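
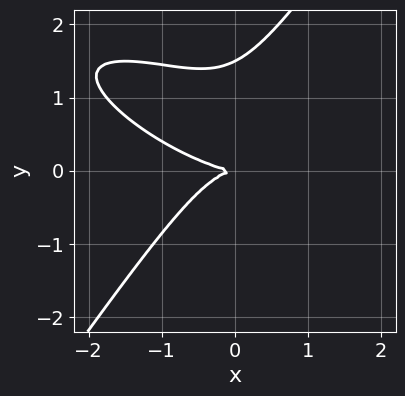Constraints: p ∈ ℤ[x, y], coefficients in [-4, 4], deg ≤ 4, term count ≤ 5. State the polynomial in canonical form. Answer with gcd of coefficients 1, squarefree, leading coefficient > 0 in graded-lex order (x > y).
x^3 + 2*x^2*y + x*y^2 - 2*y^3 + 3*y^2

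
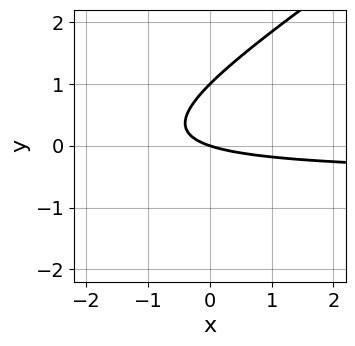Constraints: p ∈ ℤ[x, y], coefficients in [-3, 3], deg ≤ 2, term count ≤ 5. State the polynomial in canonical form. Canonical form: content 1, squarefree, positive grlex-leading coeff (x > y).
2*x*y - 3*y^2 + x + 3*y

Degree: a generic line meets the curve in up to 2 points, so deg p = 2.
Reading off the gridlines: the y-axis gridline crossings are at y ∈ {0, 1}; it meets the x-axis at x = 0 (among the integer gridlines).
Solving for integer coefficients yields p as stated.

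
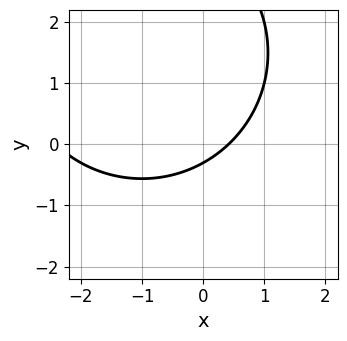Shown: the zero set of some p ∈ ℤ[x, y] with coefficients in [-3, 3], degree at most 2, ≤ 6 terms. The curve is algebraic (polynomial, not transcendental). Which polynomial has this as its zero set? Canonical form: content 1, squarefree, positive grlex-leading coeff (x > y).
x^2 + y^2 + 2*x - 3*y - 1

1. The degree is 2 — a generic line meets the curve in up to 2 points.
2. Matching integer coefficients to the picture gives p.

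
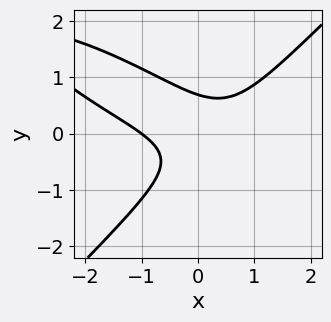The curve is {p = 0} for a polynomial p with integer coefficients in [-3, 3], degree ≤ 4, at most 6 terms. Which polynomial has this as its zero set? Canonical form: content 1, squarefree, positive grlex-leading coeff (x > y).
(a) The degree is 3 — a generic line meets the curve in up to 3 points.
(b) Against the integer gridlines: one x-axis crossing is at x = -1.
(c) Solving for integer coefficients yields p as stated.

x^3 + 2*x^2*y - 3*y^3 - 2*x*y + 1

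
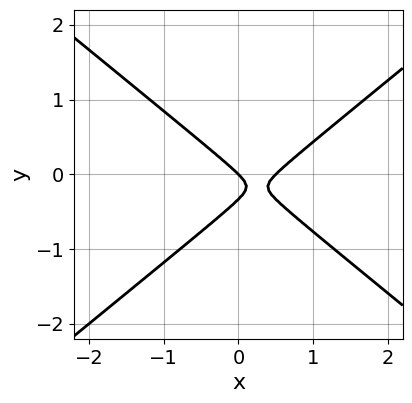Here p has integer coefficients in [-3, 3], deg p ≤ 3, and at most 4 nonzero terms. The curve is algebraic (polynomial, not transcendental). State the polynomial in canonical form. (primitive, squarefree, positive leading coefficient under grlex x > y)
2*x^2 - 3*y^2 - x - y

1. deg p = 2.
2. From the visible intercepts: one y-axis crossing is at y = 0; one x-axis crossing is at x = 0.
3. Putting this together gives p.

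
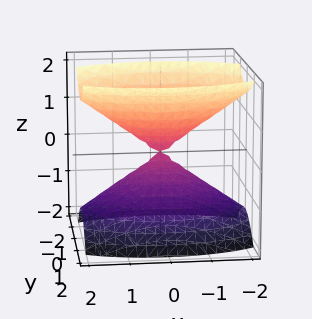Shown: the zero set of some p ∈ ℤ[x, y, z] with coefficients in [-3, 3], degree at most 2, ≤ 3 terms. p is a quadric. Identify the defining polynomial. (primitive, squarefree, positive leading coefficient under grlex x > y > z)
x^2 + 3*y^2 - 2*z^2

(a) I count 2 distinct pieces. Treating them together as one polynomial.
(b) The degree is 2 — two nappes meeting at a single point; a quadric.
(c) Symmetries: the z ↦ −z reflection is a symmetry, so z appears only in even powers; the x ↦ −x reflection is a symmetry, so x appears only in even powers; the y ↦ −y reflection is a symmetry, so y appears only in even powers.
(d) Observable constraints: it meets the y-axis at y = 0 (among the integer gridlines); it meets the z-axis at z = 0 (among the integer gridlines).
(e) These observations pin down the coefficients.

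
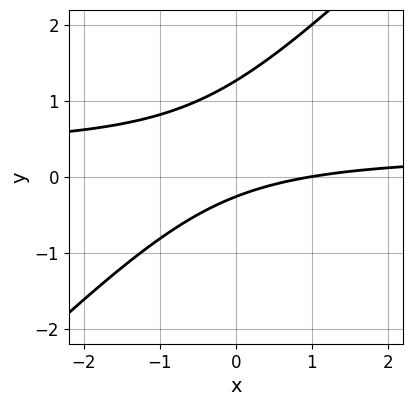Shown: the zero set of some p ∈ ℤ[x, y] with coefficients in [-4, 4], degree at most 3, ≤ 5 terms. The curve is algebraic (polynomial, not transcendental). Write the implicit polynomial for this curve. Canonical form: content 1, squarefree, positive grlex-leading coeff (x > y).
3*x*y - 3*y^2 - x + 3*y + 1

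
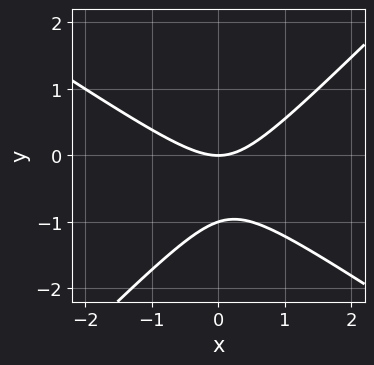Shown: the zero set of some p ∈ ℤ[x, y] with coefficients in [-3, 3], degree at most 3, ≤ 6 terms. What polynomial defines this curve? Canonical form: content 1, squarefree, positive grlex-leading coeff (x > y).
2*x^2 + x*y - 3*y^2 - 3*y

The degree is 2 — the shape is more complex than any degree-1 curve.
Checking where it meets the axes: the y-axis gridline crossings are at y ∈ {-1, 0}; it meets the x-axis at x = 0 (among the integer gridlines).
Putting this together gives p.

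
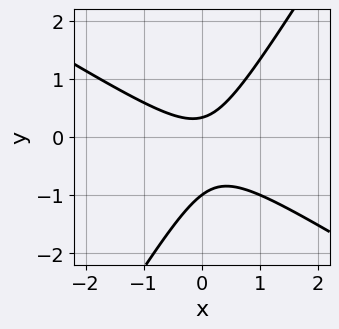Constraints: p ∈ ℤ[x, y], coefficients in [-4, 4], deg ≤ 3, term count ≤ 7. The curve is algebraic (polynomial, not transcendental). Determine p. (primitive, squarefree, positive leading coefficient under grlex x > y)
3*x^2 + 3*x*y - 3*y^2 - 2*y + 1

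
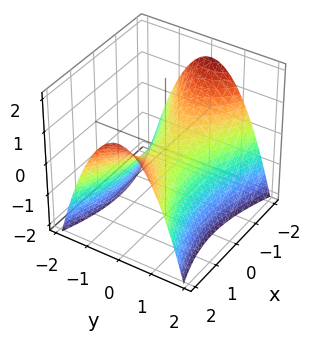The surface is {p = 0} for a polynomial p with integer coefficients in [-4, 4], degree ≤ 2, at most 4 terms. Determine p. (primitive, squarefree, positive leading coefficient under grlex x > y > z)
x^2 - 3*y^2 - 3*z

First, degree: a saddle surface; a quadric, so deg p = 2.
Then, symmetries: the x ↦ −x reflection is a symmetry, so x appears only in even powers; mirror symmetry y ↦ −y ⇒ only even powers of y.
Then, observable constraints: one x-axis crossing is at x = 0; it meets the z-axis at z = 0 (among the integer gridlines); it crosses the y-axis at the gridline y = 0.
Finally, the integer polynomial consistent with all of this is the stated p.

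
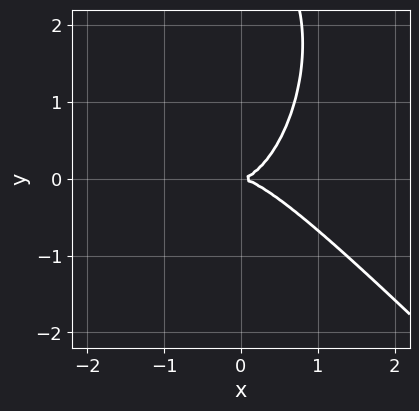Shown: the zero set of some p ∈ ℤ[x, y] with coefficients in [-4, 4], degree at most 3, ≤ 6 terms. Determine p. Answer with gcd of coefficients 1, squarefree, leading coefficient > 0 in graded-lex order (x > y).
3*x^3 + 2*x^2*y + y^3 - 3*y^2

Degree: the shape is more complex than any degree-2 curve, so deg p = 3.
Reading off the gridlines: it crosses the y-axis at the gridline y = 0; it crosses the x-axis at the gridline x = 0.
Matching integer coefficients to the picture gives p.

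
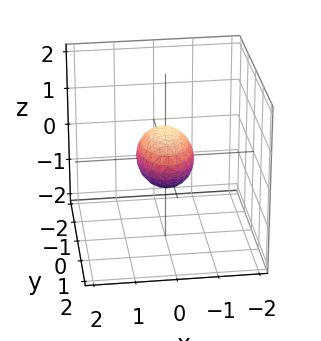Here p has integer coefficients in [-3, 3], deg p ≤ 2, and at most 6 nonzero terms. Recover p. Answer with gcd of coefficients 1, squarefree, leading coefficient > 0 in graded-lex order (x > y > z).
2*x^2 + y^2 + 2*z^2 - 1

First, the degree is 2 — a closed, bounded, convex surface; a quadric.
Next, symmetries: the y ↦ −y reflection is a symmetry, so y appears only in even powers; it's symmetric under x → −x, forcing even powers of x; mirror symmetry z ↦ −z ⇒ only even powers of z.
Then, from the axis intercepts and sections: the y-axis gridline crossings are at y ∈ {-1, 1}.
Finally, fitting integer coefficients to these (and the overall shape) gives p.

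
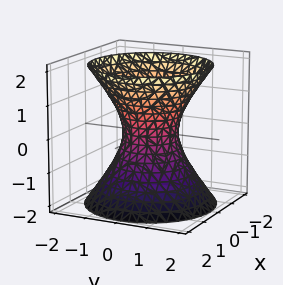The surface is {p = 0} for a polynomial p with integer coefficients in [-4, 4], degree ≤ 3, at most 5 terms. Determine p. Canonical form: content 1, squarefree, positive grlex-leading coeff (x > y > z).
First, deg p = 2. An hourglass — one-sheet hyperboloid; a quadric.
Then, symmetries: the surface is invariant under rotation about z: p = q(x² + y², z); the z ↦ −z reflection is a symmetry, so z appears only in even powers.
Then, from the visible intercepts: the surface avoids every integer z-axis point in the box; a circular section at z = -1 has radius between 1 and 2.
Finally, matching integer coefficients to the picture gives p.

3*x^2 + 3*y^2 - 2*z^2 - 2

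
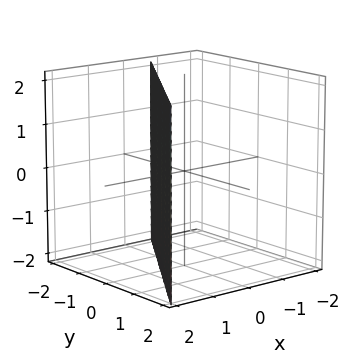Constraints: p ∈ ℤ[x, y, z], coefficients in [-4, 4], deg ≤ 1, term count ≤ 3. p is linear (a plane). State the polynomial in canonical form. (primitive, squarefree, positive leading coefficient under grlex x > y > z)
3*x - 2*y - 2

1. The degree is 1 — every cross-section is a straight line — this is a plane.
2. Checking where it meets the axes: it misses every integer gridline on the z-axis; one y-axis crossing is at y = -1.
3. Fitting integer coefficients to these (and the overall shape) gives p.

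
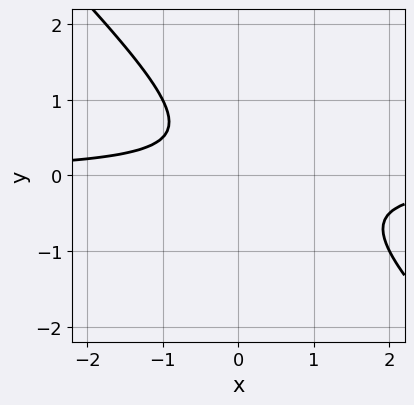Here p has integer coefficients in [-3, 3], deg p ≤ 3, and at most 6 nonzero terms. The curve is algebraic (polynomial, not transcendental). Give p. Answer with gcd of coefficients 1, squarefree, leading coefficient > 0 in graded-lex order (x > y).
2*x*y + 2*y^2 - y + 1

(a) The degree is 2 — no degree-1 curve has this shape.
(b) Against the integer gridlines: it misses every integer gridline on the x-axis; it misses every integer gridline on the y-axis.
(c) Fitting integer coefficients to these (and the overall shape) gives p.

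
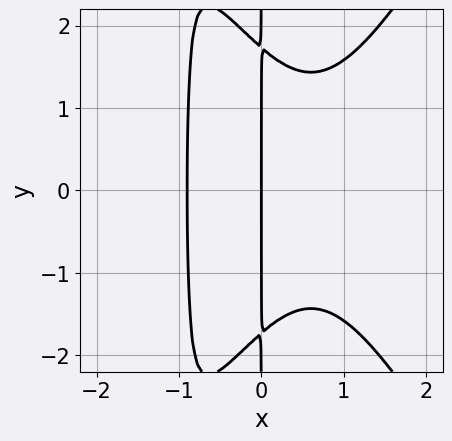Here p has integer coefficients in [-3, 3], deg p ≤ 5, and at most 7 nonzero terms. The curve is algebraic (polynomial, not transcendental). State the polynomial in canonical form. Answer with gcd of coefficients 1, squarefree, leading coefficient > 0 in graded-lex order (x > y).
(a) The degree is 4 — no degree-3 curve has this shape.
(b) Symmetries: the y ↦ −y reflection is a symmetry, so y appears only in even powers.
(c) Checking where it meets the axes: it crosses the x-axis at the gridline x = 0; the visible y-axis segment lies entirely on the curve.
(d) Solving for integer coefficients yields p as stated.

3*x^4 - x^2*y^2 - x^3 - x*y^2 + 3*x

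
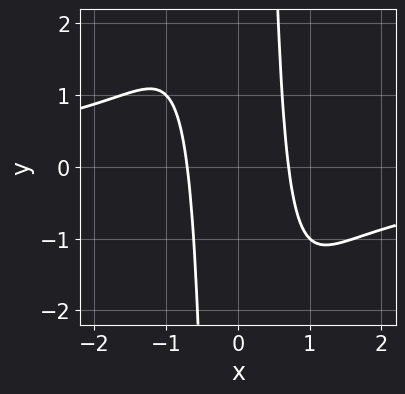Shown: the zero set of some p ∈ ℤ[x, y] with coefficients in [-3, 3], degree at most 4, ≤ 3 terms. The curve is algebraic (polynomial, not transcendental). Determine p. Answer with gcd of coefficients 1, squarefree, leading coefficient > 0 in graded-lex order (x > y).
1. Degree: the shape is more complex than any degree-3 curve, so deg p = 4.
2. From the visible intercepts: the curve avoids every integer y-axis point in the box.
3. Assembling these constraints gives the stated polynomial.

x^3*y + 2*x^2 - 1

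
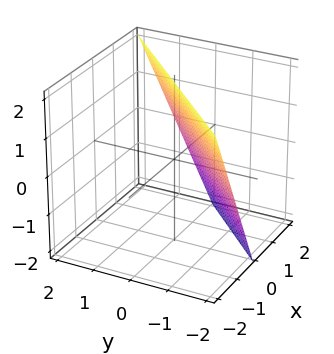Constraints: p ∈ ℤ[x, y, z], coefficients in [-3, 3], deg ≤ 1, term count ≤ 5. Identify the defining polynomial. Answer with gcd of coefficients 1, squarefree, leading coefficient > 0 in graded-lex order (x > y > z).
1. The degree is 1 — the surface is flat (a plane).
2. Reading off the gridlines: it meets the x-axis at x = 1 (among the integer gridlines); one z-axis crossing is at z = 2; one y-axis crossing is at y = -1.
3. Putting this together gives p.

2*x - 2*y + z - 2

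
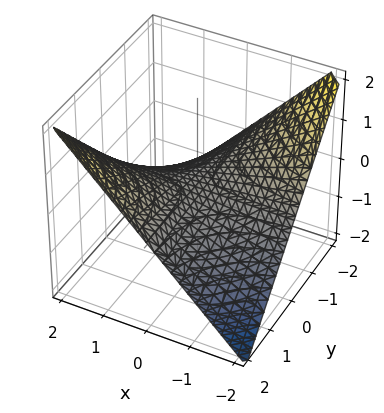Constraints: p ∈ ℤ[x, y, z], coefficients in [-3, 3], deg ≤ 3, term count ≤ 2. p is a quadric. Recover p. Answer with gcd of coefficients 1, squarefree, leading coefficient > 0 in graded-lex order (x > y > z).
(a) Degree: a hyperbolic paraboloid; a quadric, so deg p = 2.
(b) Observable constraints: the visible x-axis segment lies entirely on the surface; it crosses the z-axis at the gridline z = 0.
(c) Together with the visible shape, these determine p as stated. Check: (0, -1, 0) on the y-axis lies on the surface, and p(0, -1, 0) = 0. ✓

x*y - 2*z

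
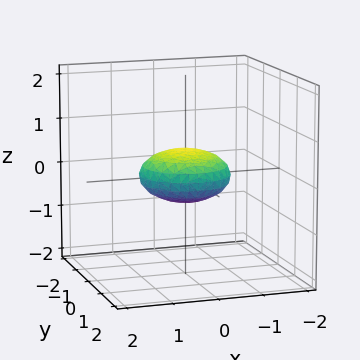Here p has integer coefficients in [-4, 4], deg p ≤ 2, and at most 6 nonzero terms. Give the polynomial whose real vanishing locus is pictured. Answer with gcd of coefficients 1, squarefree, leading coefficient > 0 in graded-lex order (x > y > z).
x^2 + y^2 + 3*z^2 - 1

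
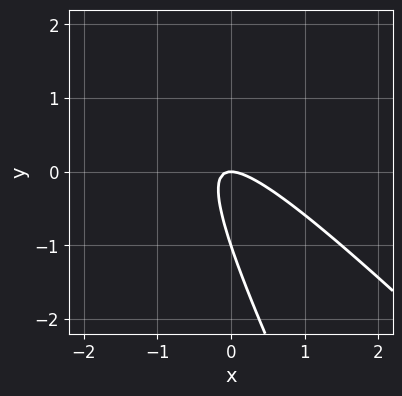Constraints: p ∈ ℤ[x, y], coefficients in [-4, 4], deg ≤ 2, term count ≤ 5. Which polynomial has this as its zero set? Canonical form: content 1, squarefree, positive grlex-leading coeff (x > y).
2*x^2 + 3*x*y + y^2 + y

(a) The degree is 2 — a generic line meets the curve in up to 2 points.
(b) Reading off the gridlines: it crosses the x-axis at the gridline x = 0; among the integer gridlines, it crosses the y-axis at y ∈ {-1, 0}.
(c) Matching integer coefficients to the picture gives p.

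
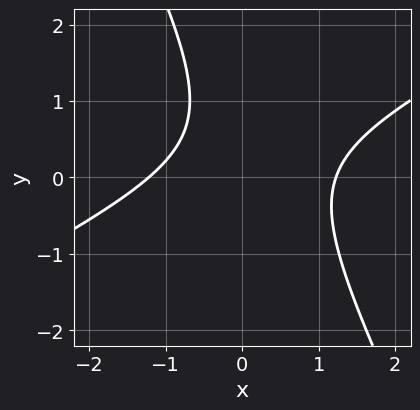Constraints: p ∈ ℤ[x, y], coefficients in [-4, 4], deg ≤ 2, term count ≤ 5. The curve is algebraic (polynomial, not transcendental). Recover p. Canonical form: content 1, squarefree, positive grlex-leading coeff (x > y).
1. The degree is 2 — a generic line meets the curve in up to 2 points.
2. Against the integer gridlines: no y-intercept at any integer in the box.
3. Matching integer coefficients to the picture gives p.

2*x^2 - 3*x*y - 2*y^2 + 2*y - 3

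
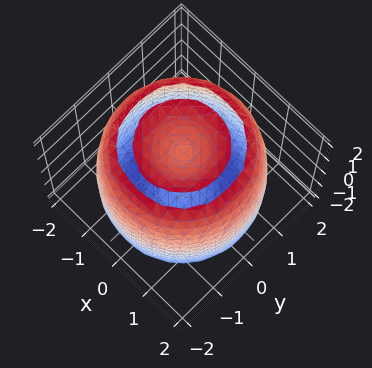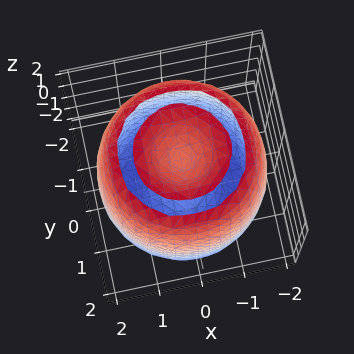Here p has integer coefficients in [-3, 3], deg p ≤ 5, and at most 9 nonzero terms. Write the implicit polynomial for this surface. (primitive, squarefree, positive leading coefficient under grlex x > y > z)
x^4 + 2*x^2*y^2 + y^4 - 3*x^2 - 3*y^2 + z^2 - 2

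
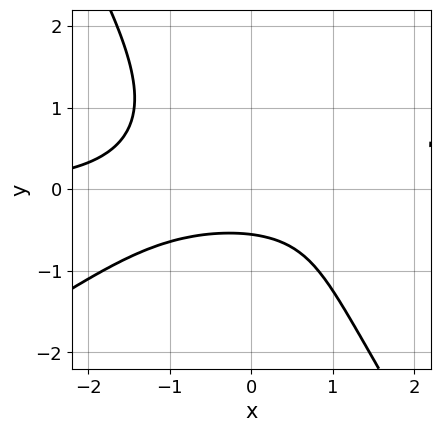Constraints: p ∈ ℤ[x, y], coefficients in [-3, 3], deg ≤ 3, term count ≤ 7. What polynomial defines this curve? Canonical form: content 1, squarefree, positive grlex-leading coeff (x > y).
2*x^2*y - 2*x*y^2 - 2*y^3 - 3*y - 2

1. deg p = 3. A generic line meets the curve in up to 3 points.
2. From the visible intercepts: no x-intercept at any integer in the box.
3. The integer polynomial consistent with all of this is the stated p.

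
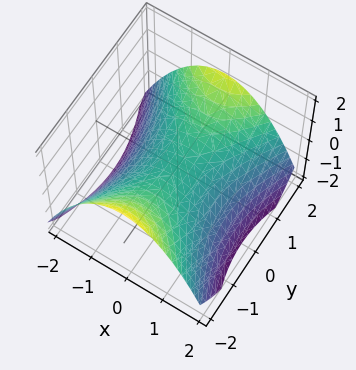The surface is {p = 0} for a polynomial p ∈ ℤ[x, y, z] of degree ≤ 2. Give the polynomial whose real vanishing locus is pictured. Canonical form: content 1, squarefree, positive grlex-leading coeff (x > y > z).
2*x^2 - y^2 + 3*z

The degree is 2 — a hyperbolic paraboloid; a quadric.
Symmetries: mirror symmetry x ↦ −x ⇒ only even powers of x; the y ↦ −y reflection is a symmetry, so y appears only in even powers.
Against the integer gridlines: it meets the y-axis at y = 0 (among the integer gridlines); one z-axis crossing is at z = 0; one x-axis crossing is at x = 0.
Assembling these constraints gives the stated polynomial.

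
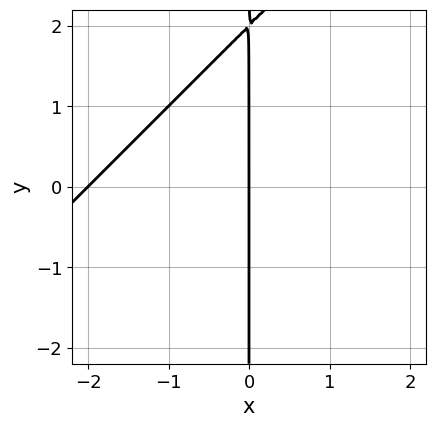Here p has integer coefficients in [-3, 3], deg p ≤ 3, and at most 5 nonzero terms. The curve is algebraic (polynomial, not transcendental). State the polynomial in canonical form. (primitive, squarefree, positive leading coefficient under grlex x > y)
1. The degree is 2 — no degree-1 curve has this shape.
2. Against the integer gridlines: every point of the y-axis in the box is on the curve; among the integer gridlines, it crosses the x-axis at x ∈ {-2, 0}.
3. Together with the visible shape, these determine p as stated.

x^2 - x*y + 2*x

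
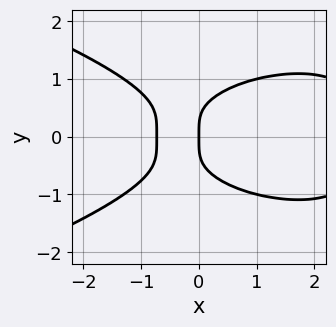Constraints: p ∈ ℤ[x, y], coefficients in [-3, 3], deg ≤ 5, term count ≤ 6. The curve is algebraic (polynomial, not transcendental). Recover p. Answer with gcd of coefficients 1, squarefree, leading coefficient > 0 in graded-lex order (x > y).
3*y^4 + x^3 - 2*x^2 - 2*x

The degree is 4 — a generic line meets the curve in up to 4 points.
Symmetries: mirror symmetry y ↦ −y ⇒ only even powers of y.
From the visible intercepts: it meets the x-axis at x = 0 (among the integer gridlines); it meets the y-axis at y = 0 (among the integer gridlines).
Matching integer coefficients to the picture gives p.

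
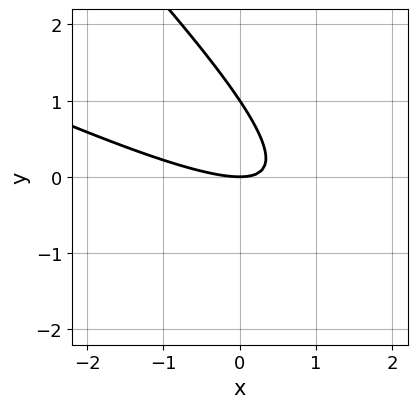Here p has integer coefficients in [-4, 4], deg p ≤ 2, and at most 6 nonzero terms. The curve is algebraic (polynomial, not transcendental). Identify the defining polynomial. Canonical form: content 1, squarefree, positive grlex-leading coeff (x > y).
x^2 + 3*x*y + 2*y^2 - 2*y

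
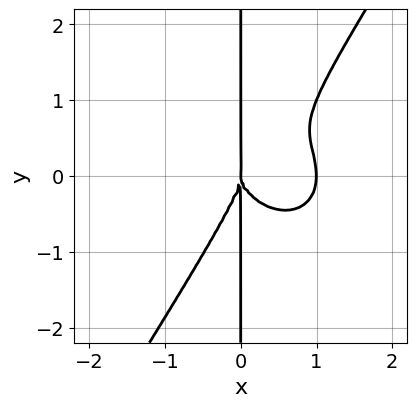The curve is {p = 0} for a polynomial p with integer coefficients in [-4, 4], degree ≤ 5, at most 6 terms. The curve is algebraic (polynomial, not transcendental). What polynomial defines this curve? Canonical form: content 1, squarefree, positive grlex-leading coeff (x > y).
1. Degree: the shape is more complex than any degree-3 curve, so deg p = 4.
2. Against the integer gridlines: among the integer gridlines, it crosses the x-axis at x ∈ {0, 1}; every point of the y-axis in the box is on the curve.
3. Assembling these constraints gives the stated polynomial.

3*x^4 + 2*x^2*y^2 - 2*x*y^3 - 3*x^3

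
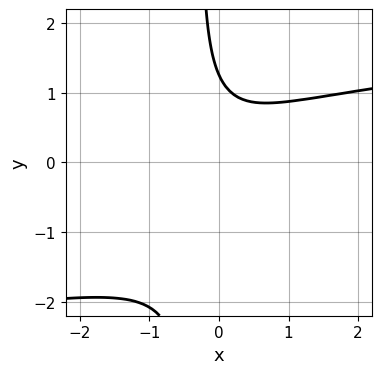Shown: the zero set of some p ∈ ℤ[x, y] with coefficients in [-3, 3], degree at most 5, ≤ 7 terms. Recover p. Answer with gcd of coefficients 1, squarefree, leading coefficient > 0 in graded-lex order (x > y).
3*x*y^3 + 3*x*y^2 + y^3 - 3*x^2 - 2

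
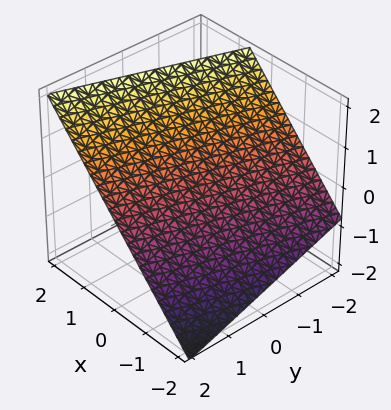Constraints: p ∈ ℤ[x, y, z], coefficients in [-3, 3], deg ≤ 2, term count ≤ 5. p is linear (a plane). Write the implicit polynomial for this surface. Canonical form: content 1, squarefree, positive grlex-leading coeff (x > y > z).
3*x - y - 3*z + 2

(a) deg p = 1. Every cross-section is a straight line — this is a plane.
(b) Against the integer gridlines: one y-axis crossing is at y = 2.
(c) Matching integer coefficients to the picture gives p.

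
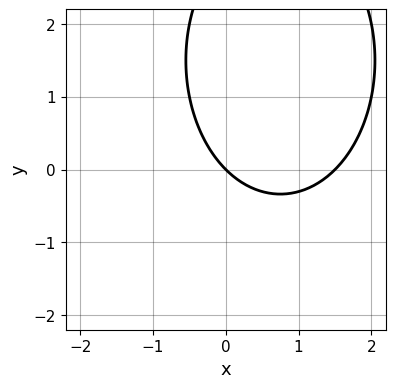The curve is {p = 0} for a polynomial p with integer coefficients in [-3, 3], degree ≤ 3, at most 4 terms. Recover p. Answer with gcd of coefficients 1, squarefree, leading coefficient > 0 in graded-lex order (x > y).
1. deg p = 2.
2. Observable constraints: it crosses the y-axis at the gridline y = 0; it crosses the x-axis at the gridline x = 0.
3. These observations pin down the coefficients.

2*x^2 + y^2 - 3*x - 3*y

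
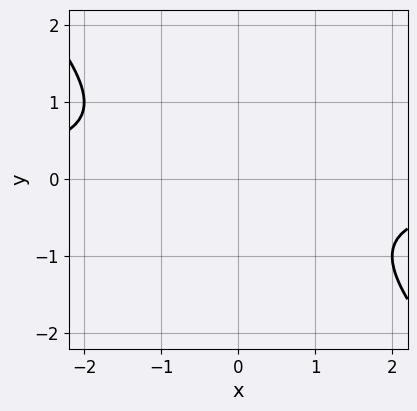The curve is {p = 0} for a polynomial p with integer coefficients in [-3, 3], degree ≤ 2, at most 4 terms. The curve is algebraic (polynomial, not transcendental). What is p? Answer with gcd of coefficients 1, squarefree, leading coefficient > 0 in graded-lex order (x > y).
1. The degree is 2 — the shape is more complex than any degree-1 curve.
2. Against the integer gridlines: it misses every integer gridline on the x-axis; the curve avoids every integer y-axis point in the box.
3. Together with the visible shape, these determine p as stated.

x*y + y^2 + 1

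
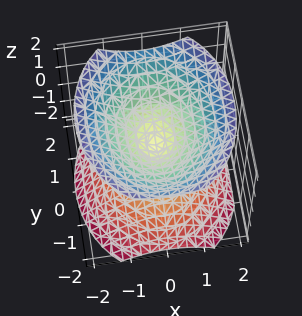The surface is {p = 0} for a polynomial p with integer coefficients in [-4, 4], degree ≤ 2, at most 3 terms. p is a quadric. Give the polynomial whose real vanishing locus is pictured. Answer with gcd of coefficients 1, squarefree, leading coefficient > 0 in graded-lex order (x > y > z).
(a) There are 2 components.
(b) The degree is 2 — a double cone through the origin; a quadric.
(c) Symmetries: the x ↦ −x reflection is a symmetry, so x appears only in even powers; it's symmetric under y → −y, forcing even powers of y; mirror symmetry z ↦ −z ⇒ only even powers of z.
(d) From the visible intercepts: it meets the x-axis at x = 0 (among the integer gridlines); one y-axis crossing is at y = 0; it meets the z-axis at z = 0 (among the integer gridlines).
(e) The integer polynomial consistent with all of this is the stated p.

3*x^2 + 2*y^2 - 3*z^2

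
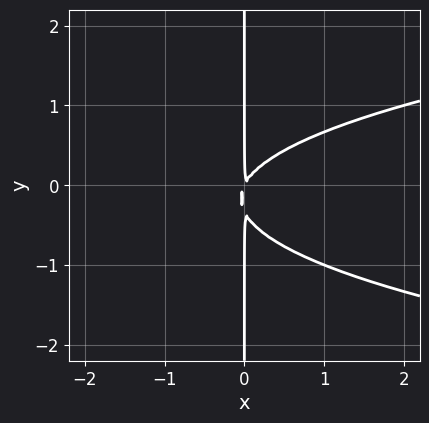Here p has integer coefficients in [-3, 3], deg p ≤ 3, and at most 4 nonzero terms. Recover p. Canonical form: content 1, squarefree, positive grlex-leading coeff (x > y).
Degree: the shape is more complex than any degree-2 curve, so deg p = 3.
Checking where it meets the axes: every point of the y-axis in the box is on the curve.
Assembling these constraints gives the stated polynomial.

3*x*y^2 - 2*x^2 + x*y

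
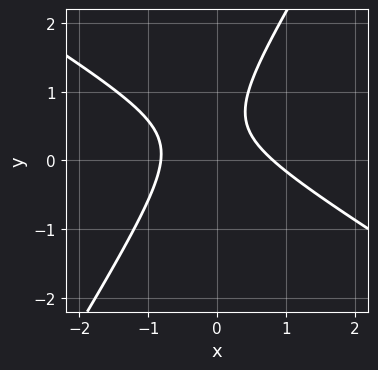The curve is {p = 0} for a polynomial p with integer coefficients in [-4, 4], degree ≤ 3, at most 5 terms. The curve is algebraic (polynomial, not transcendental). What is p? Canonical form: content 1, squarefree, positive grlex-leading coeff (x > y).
3*x^2 + 3*x*y - 3*y^2 + 3*y - 2

Degree: no degree-1 curve has this shape, so deg p = 2.
Observable constraints: no y-intercept at any integer in the box.
Fitting integer coefficients to these (and the overall shape) gives p.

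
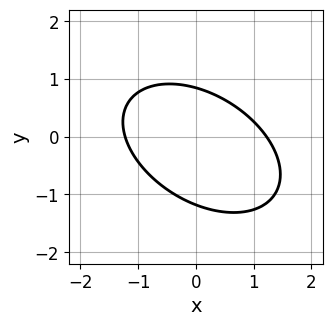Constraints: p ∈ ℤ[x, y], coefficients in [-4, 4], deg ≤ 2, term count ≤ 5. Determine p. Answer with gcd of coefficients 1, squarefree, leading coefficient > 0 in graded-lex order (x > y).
2*x^2 + 2*x*y + 3*y^2 + y - 3

First, the degree is 2 — a generic line meets the curve in up to 2 points.
Finally, the integer polynomial consistent with all of this is the stated p.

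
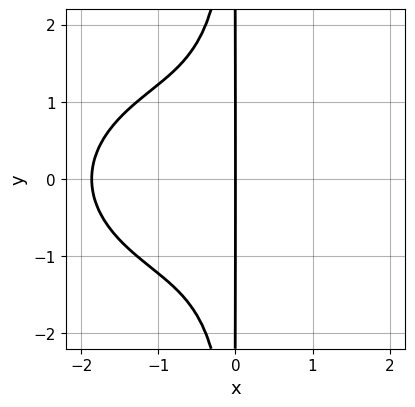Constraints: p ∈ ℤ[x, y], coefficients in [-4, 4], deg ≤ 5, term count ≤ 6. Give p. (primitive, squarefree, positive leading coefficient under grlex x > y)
x^4 + 2*x^2*y^2 + x^3 + 3*x

First, degree: no degree-3 curve has this shape, so deg p = 4.
Then, symmetries: the y ↦ −y reflection is a symmetry, so y appears only in even powers.
Next, checking where it meets the axes: it crosses the x-axis at the gridline x = 0; every point of the y-axis in the box is on the curve.
Finally, putting this together gives p.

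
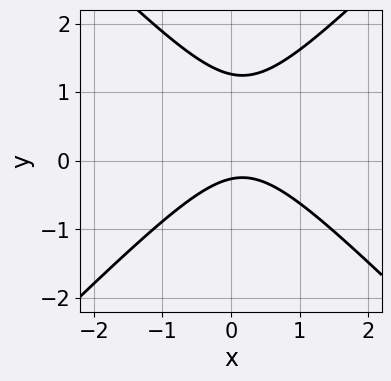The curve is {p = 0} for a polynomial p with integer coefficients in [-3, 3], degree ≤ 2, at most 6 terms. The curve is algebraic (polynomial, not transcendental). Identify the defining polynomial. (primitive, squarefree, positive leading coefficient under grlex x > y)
3*x^2 - 3*y^2 - x + 3*y + 1

(a) The degree is 2 — a generic line meets the curve in up to 2 points.
(b) Checking where it meets the axes: it misses every integer gridline on the x-axis.
(c) Assembling these constraints gives the stated polynomial.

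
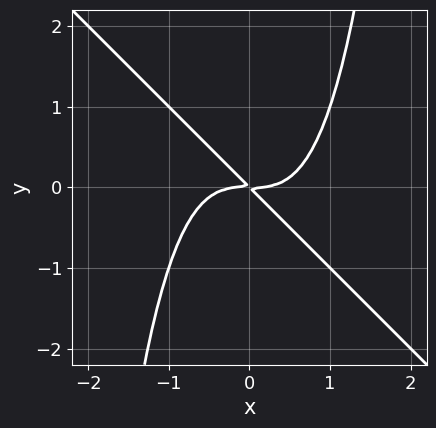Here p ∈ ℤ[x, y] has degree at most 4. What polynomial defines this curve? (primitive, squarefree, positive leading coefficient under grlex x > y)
First, deg p = 4. The shape is more complex than any degree-3 curve.
Then, reading off the gridlines: it crosses the x-axis at the gridline x = 0; it meets the y-axis at y = 0 (among the integer gridlines).
Finally, these observations pin down the coefficients.

x^4 + x^3*y - x*y - y^2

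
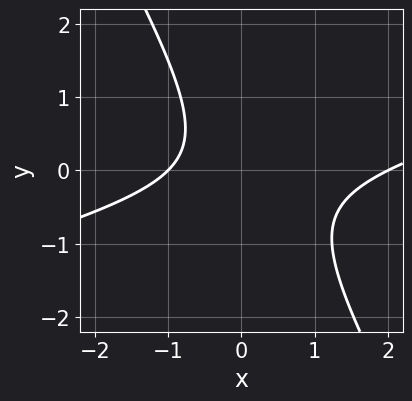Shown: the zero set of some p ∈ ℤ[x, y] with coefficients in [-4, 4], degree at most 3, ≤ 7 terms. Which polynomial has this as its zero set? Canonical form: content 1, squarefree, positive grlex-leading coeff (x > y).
x^2 - 3*x*y - 2*y^2 - x - 2

1. The degree is 2 — the shape is more complex than any degree-1 curve.
2. Reading off the gridlines: no y-intercept at any integer in the box; the x-axis gridline crossings are at x ∈ {-1, 2}.
3. Assembling these constraints gives the stated polynomial.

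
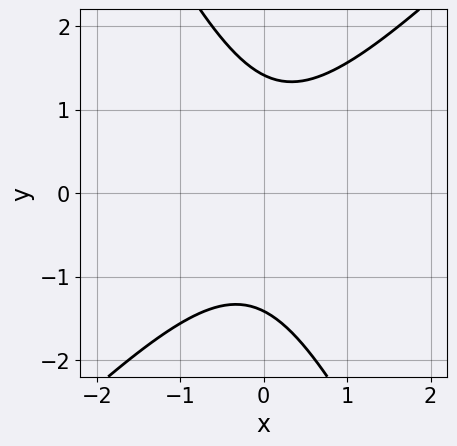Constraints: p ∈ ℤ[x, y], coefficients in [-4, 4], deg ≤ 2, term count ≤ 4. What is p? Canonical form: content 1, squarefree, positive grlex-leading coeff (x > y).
2*x^2 - x*y - y^2 + 2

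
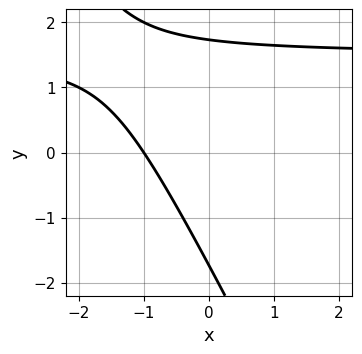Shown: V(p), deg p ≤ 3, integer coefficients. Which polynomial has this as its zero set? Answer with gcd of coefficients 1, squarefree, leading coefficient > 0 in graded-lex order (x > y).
(a) The degree is 2 — a generic line meets the curve in up to 2 points.
(b) Checking where it meets the axes: it meets the x-axis at x = -1 (among the integer gridlines).
(c) Solving for integer coefficients yields p as stated.

2*x*y + y^2 - 3*x - 3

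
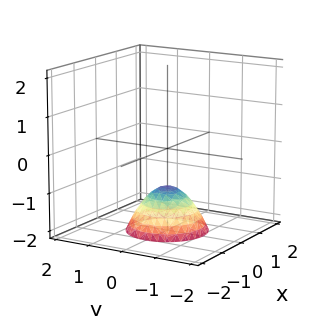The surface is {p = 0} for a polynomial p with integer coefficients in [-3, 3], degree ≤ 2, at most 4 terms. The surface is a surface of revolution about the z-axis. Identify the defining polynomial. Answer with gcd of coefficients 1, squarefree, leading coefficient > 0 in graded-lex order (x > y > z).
deg p = 2. A generic line meets the surface in up to 2 points.
By symmetry, the surface is invariant under rotation about z: p = q(x² + y², z).
Reading off the gridlines: it misses every integer gridline on the x-axis; one z-axis crossing is at z = -1; no y-intercept at any integer in the box; a circular section at z = -2 has radius exactly 1.
Assembling these constraints gives the stated polynomial.

x^2 + y^2 + z + 1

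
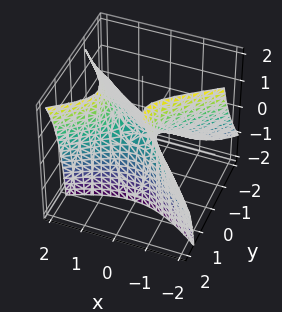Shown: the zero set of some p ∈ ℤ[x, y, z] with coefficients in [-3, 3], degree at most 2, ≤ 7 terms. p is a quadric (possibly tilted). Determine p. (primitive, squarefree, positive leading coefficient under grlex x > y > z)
2*x^2 - x*y - 3*y^2 + 3*y*z - 2*z

(a) deg p = 2.
(b) From the visible intercepts: it meets the x-axis at x = 0 (among the integer gridlines); it crosses the z-axis at the gridline z = 0; it meets the y-axis at y = 0 (among the integer gridlines).
(c) Solving for integer coefficients yields p as stated.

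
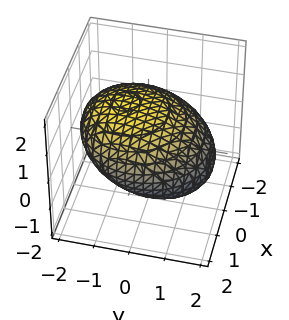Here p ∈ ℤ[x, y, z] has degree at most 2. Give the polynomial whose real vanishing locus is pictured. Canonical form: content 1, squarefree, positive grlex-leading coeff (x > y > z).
First, the degree is 2 — the shape is more complex than any degree-1 surface.
Finally, the integer polynomial consistent with all of this is the stated p.

x^2 + y^2 + y*z + 2*z^2 - 3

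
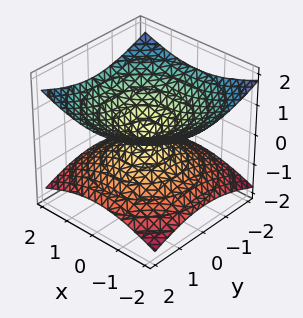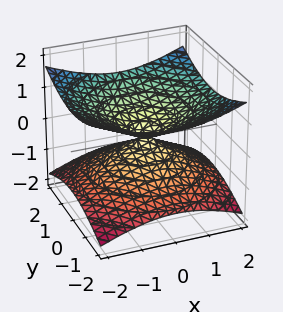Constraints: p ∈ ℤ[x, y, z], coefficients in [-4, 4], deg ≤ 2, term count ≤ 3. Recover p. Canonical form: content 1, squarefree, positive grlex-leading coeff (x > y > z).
x^2 + y^2 - 3*z^2

First, the degree is 2 — two nappes meeting at a single point; a quadric.
Then, symmetry: the surface is invariant under rotation about z: p = q(x² + y², z); the z ↦ −z reflection is a symmetry, so z appears only in even powers.
Next, observable constraints: it crosses the z-axis at the gridline z = 0; it meets the y-axis at y = 0 (among the integer gridlines); it crosses the x-axis at the gridline x = 0; a circular section at z = 1 has radius between 1 and 2.
Finally, the integer polynomial consistent with all of this is the stated p.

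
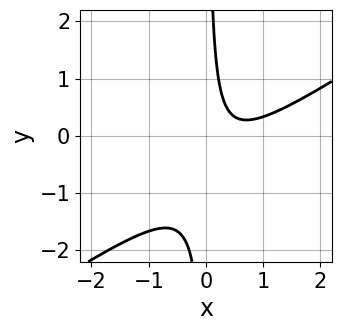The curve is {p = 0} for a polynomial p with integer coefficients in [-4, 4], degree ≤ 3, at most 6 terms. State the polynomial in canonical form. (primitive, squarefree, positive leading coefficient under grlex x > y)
2*x^2 - 3*x*y - 2*x + 1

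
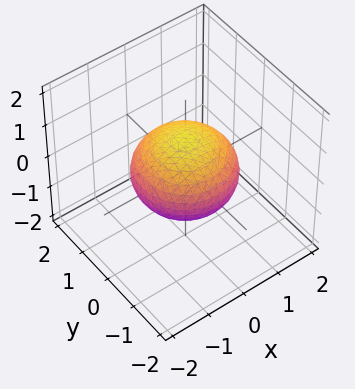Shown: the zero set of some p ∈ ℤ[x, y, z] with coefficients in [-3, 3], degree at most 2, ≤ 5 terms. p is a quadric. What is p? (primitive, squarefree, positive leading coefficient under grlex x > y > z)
2*x^2 + 2*y^2 + 3*z^2 - 3

(a) deg p = 2. A closed, bounded, convex surface; a quadric.
(b) Symmetries: it's symmetric under z → −z, forcing even powers of z; the z-axis is an axis of rotation, so x and y enter only as x² + y².
(c) Reading off the gridlines: the z-axis gridline crossings are at z ∈ {-1, 1}; a circular section at z = 0 has radius between 1 and 2.
(d) Matching integer coefficients to the picture gives p.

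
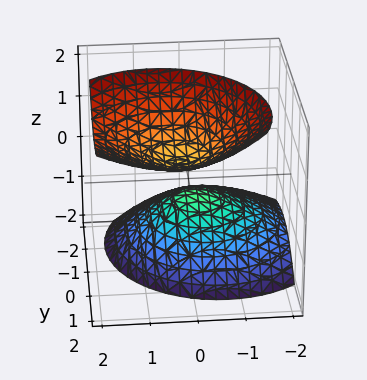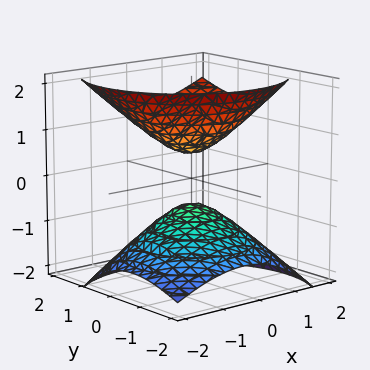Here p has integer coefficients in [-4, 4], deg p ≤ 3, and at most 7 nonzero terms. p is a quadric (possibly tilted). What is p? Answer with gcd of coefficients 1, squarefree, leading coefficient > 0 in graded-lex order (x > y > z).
3*x^2 - 2*x*z + 3*y^2 - 3*y*z - 3*z^2 + 1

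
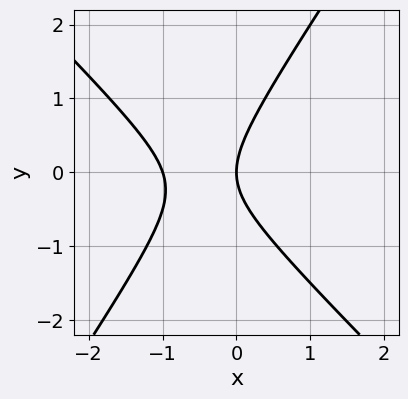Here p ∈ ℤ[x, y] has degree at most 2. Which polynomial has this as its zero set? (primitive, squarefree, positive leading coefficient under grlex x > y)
deg p = 2. The shape is more complex than any degree-1 curve.
Reading off the gridlines: one y-axis crossing is at y = 0; among the integer gridlines, it crosses the x-axis at x ∈ {-1, 0}.
Putting this together gives p.

3*x^2 + x*y - 2*y^2 + 3*x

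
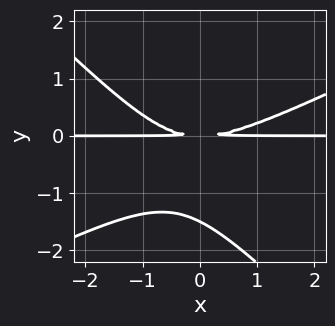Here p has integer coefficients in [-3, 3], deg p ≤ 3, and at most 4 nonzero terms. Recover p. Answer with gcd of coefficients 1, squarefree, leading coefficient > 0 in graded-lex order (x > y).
x^2*y - x*y^2 - 2*y^3 - 3*y^2

Degree: no degree-2 curve has this shape, so deg p = 3.
Reading off the gridlines: every point of the x-axis in the box is on the curve.
Together with the visible shape, these determine p as stated.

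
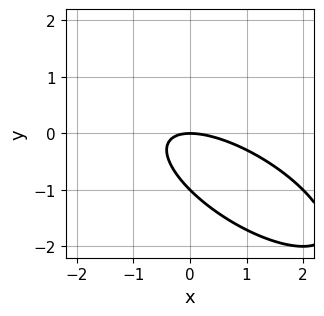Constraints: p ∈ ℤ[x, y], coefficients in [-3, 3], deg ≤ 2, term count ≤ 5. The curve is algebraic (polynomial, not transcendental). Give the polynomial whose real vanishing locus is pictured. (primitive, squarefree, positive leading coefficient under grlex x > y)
(a) Degree: no degree-1 curve has this shape, so deg p = 2.
(b) From the axis intercepts and sections: it crosses the x-axis at the gridline x = 0; the y-axis gridline crossings are at y ∈ {-1, 0}.
(c) Assembling these constraints gives the stated polynomial.

x^2 + 2*x*y + 2*y^2 + 2*y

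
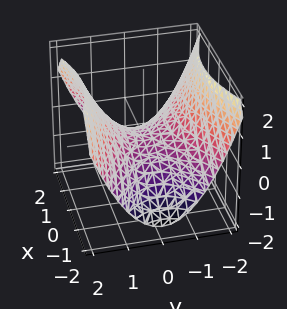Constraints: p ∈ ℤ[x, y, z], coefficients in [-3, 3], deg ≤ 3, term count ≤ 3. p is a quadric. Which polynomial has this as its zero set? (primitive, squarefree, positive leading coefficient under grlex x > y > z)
x^2 - 2*y^2 + 3*z

First, degree: a saddle surface; a quadric, so deg p = 2.
Then, symmetries: the x ↦ −x reflection is a symmetry, so x appears only in even powers; it's symmetric under y → −y, forcing even powers of y.
Then, against the integer gridlines: it crosses the y-axis at the gridline y = 0; it crosses the x-axis at the gridline x = 0; it meets the z-axis at z = 0 (among the integer gridlines).
Finally, the integer polynomial consistent with all of this is the stated p.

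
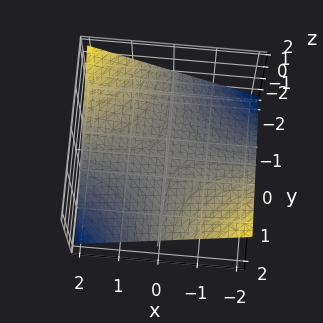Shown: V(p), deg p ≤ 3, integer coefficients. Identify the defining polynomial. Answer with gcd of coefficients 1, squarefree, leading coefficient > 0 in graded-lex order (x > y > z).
1. deg p = 2. A saddle surface; a quadric.
2. Checking where it meets the axes: it crosses the z-axis at the gridline z = 0; every point of the y-axis in the box is on the surface; every point of the x-axis in the box is on the surface.
3. Putting this together gives p.

x*y + 3*z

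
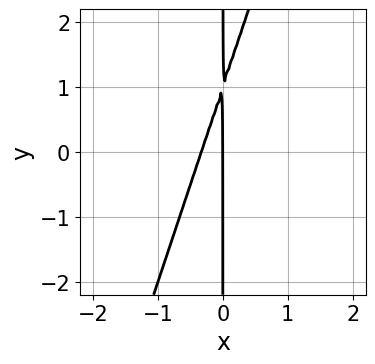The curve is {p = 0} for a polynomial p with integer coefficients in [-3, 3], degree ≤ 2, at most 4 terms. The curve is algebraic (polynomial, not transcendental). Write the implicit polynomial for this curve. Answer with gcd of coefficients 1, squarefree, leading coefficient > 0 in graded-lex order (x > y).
3*x^2 - x*y + x

1. Degree: a generic line meets the curve in up to 2 points, so deg p = 2.
2. Reading off the gridlines: the visible y-axis segment lies entirely on the curve; it crosses the x-axis at the gridline x = 0.
3. Fitting integer coefficients to these (and the overall shape) gives p.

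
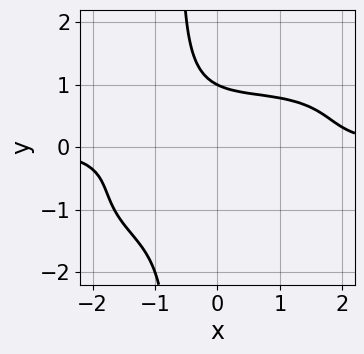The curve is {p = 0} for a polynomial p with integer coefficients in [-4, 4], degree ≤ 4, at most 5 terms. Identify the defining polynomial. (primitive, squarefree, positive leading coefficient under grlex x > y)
x^3*y - 2*x^2*y^2 + 3*x*y^3 + 2*y^3 - 2

(a) deg p = 4. No degree-3 curve has this shape.
(b) Against the integer gridlines: it crosses the y-axis at the gridline y = 1; the curve avoids every integer x-axis point in the box.
(c) Fitting integer coefficients to these (and the overall shape) gives p.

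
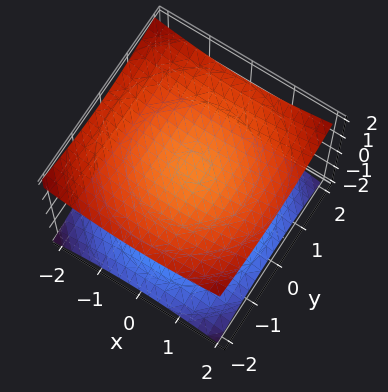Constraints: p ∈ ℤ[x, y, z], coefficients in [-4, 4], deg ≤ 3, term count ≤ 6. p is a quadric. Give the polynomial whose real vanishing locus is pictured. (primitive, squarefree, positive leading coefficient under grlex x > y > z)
(a) There are 2 components.
(b) The degree is 2 — two sheets facing apart; a quadric.
(c) Symmetry: every cross-section ⟂ z is a circle, so x, y appear only via x² + y²; the z ↦ −z reflection is a symmetry, so z appears only in even powers.
(d) From the axis intercepts and sections: among the integer gridlines, it crosses the z-axis at z ∈ {-1, 1}; no x-intercept at any integer in the box; it misses every integer gridline on the y-axis.
(e) Together with the visible shape, these determine p as stated.

x^2 + y^2 - 3*z^2 + 3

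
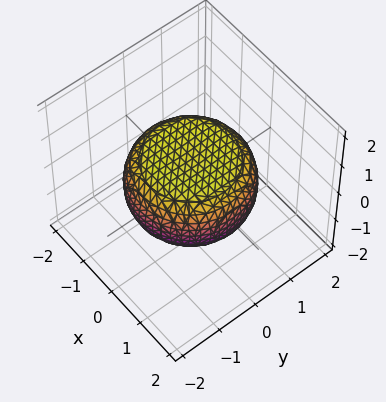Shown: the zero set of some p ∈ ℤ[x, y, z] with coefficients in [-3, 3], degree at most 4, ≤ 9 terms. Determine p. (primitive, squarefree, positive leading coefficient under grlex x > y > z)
x^4 + 2*x^2*y^2 + y^4 - x^2 - y^2 + 3*z^2 - 2

1. The degree is 4 — no degree-3 surface has this shape.
2. By symmetry, every cross-section ⟂ z is a circle, so x, y appear only via x² + y².
3. From the visible intercepts: a circular section at z = 0 has radius between 1 and 2.
4. Fitting integer coefficients to these (and the overall shape) gives p.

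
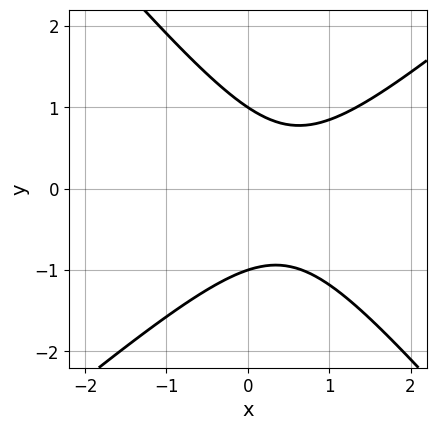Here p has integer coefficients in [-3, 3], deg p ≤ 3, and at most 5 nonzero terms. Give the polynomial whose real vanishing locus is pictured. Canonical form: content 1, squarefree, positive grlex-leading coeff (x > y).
3*x^2 - x*y - 3*y^2 - 3*x + 3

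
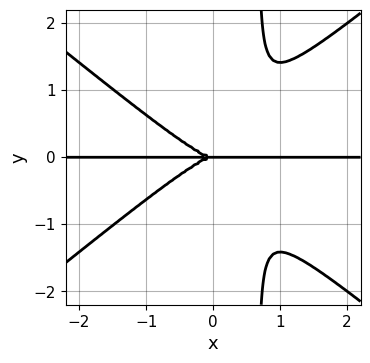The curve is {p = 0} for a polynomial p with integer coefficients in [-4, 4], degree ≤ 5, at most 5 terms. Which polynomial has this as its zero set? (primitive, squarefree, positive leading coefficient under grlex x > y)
2*x^3*y - 3*x*y^3 + 2*y^3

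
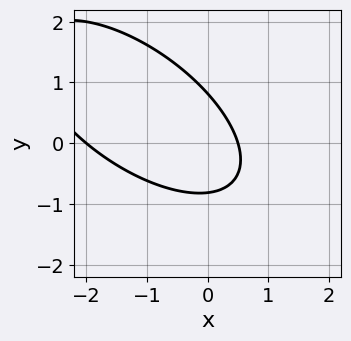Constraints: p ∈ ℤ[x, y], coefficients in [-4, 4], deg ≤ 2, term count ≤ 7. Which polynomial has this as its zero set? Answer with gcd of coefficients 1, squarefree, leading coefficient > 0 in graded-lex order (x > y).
2*x^2 + 3*x*y + 3*y^2 + 3*x - 2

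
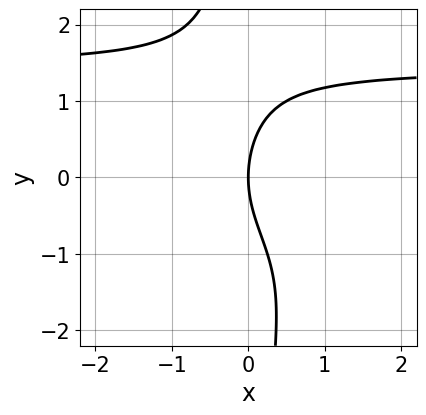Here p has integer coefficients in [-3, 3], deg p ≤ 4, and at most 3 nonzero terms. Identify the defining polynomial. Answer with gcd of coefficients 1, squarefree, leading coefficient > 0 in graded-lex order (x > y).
(a) Degree: the shape is more complex than any degree-3 curve, so deg p = 4.
(b) Against the integer gridlines: it meets the x-axis at x = 0 (among the integer gridlines); it meets the y-axis at y = 0 (among the integer gridlines).
(c) Together with the visible shape, these determine p as stated.

x*y^3 + y^2 - 3*x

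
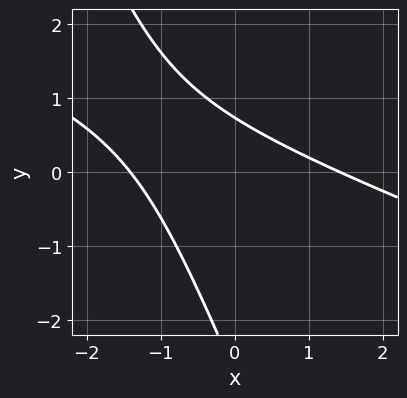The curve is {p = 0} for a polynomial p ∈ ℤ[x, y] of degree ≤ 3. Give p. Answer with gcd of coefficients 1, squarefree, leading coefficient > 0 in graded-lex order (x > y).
x^2 + 3*x*y + y^2 + 2*y - 2

The degree is 2 — the shape is more complex than any degree-1 curve.
Matching integer coefficients to the picture gives p.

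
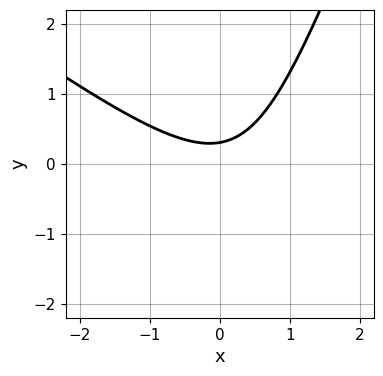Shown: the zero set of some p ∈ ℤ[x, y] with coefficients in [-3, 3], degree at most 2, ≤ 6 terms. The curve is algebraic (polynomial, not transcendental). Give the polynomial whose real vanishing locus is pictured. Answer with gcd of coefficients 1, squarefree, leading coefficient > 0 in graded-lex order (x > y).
First, the degree is 2 — no degree-1 curve has this shape.
Next, against the integer gridlines: no x-intercept at any integer in the box.
Finally, assembling these constraints gives the stated polynomial.

2*x^2 + 2*x*y - y^2 - 3*y + 1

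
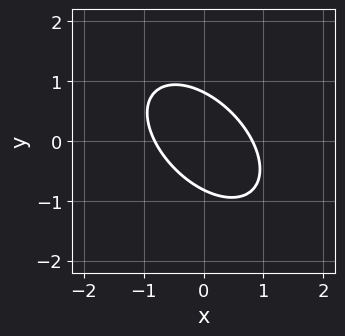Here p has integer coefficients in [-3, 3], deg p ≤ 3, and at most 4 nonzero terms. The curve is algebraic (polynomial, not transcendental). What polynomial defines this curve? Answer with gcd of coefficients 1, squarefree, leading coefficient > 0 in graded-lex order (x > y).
1. Degree: the shape is more complex than any degree-1 curve, so deg p = 2.
2. The integer polynomial consistent with all of this is the stated p.

3*x^2 + 3*x*y + 3*y^2 - 2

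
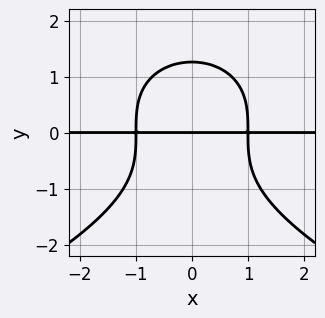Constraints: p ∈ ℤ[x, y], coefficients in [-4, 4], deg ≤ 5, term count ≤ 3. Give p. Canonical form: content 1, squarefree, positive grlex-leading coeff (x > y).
y^4 + 2*x^2*y - 2*y

1. The degree is 4 — no degree-3 curve has this shape.
2. Symmetries: it's symmetric under x → −x, forcing even powers of x.
3. Observable constraints: it meets the y-axis at y = 0 (among the integer gridlines); the visible x-axis segment lies entirely on the curve.
4. Matching integer coefficients to the picture gives p.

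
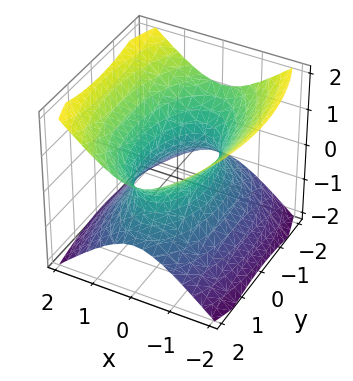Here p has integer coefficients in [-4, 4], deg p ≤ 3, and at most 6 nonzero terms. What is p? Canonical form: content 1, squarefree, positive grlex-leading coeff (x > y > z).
Degree: an hourglass — one-sheet hyperboloid; a quadric, so deg p = 2.
Symmetries: mirror symmetry z ↦ −z ⇒ only even powers of z; it's symmetric under x → −x, forcing even powers of x; it's symmetric under y → −y, forcing even powers of y.
Against the integer gridlines: no z-intercept at any integer in the box.
Putting this together gives p.

3*x^2 + y^2 - 3*z^2 - 2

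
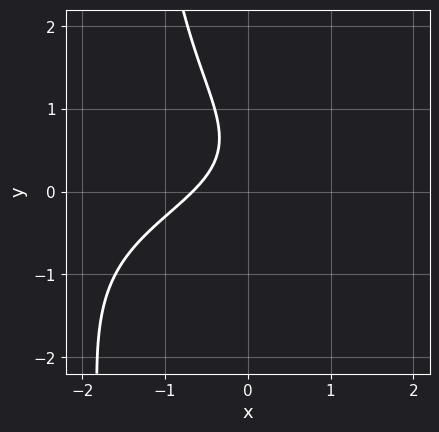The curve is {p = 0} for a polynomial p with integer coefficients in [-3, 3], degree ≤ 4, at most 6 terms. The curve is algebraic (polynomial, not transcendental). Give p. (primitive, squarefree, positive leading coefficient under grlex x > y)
2*x*y^2 + 3*y^2 + 3*x - 3*y + 2

First, deg p = 3. No degree-2 curve has this shape.
Next, reading off the gridlines: the curve avoids every integer y-axis point in the box.
Finally, fitting integer coefficients to these (and the overall shape) gives p.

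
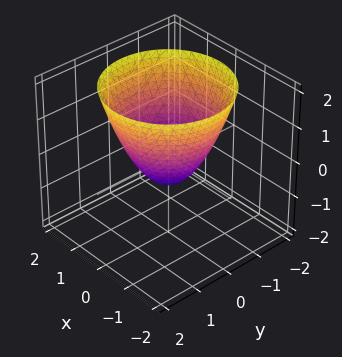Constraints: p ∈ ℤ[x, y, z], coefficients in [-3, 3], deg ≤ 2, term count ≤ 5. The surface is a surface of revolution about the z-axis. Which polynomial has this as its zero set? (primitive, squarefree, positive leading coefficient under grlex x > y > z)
3*x^2 + 3*y^2 - 3*z - 2

Degree: no degree-1 surface has this shape, so deg p = 2.
Symmetries: the surface is invariant under rotation about z: p = q(x² + y², z).
Checking where it meets the axes: a circular section at z = 0 has radius between 0 and 1.
Together with the visible shape, these determine p as stated.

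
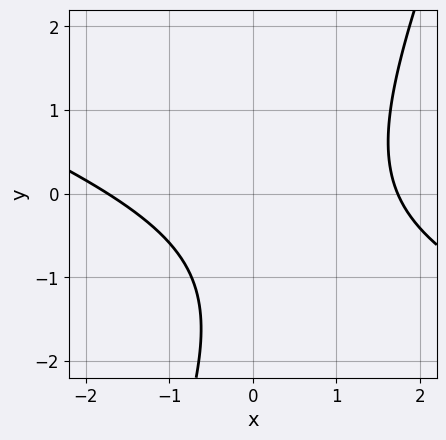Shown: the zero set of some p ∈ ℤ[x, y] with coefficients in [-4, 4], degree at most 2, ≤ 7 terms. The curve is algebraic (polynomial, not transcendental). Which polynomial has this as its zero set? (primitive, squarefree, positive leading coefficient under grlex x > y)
(a) Degree: a generic line meets the curve in up to 2 points, so deg p = 2.
(b) Against the integer gridlines: no y-intercept at any integer in the box.
(c) Matching integer coefficients to the picture gives p.

x^2 + 2*x*y - y^2 - 2*y - 3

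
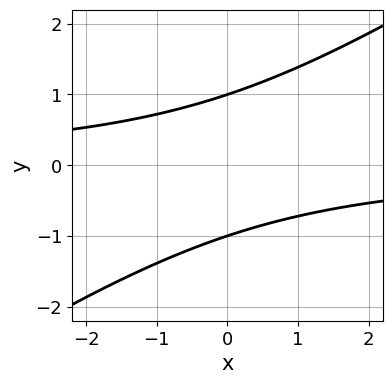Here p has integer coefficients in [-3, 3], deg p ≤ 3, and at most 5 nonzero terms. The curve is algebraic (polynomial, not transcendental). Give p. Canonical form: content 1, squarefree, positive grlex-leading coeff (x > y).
2*x*y - 3*y^2 + 3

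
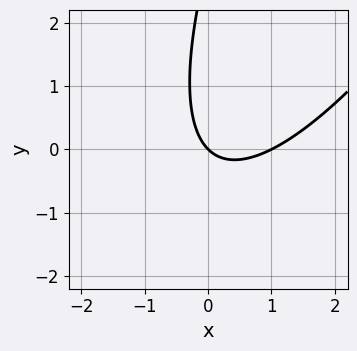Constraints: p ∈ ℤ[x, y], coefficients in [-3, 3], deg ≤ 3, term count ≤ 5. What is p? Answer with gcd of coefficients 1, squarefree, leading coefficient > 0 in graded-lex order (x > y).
3*x^2 - 3*x*y + y^2 - 3*x - 3*y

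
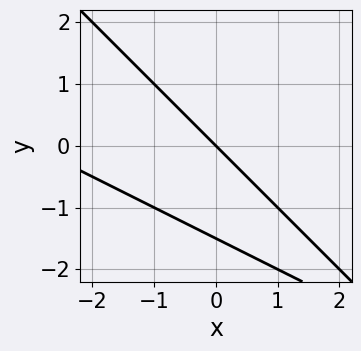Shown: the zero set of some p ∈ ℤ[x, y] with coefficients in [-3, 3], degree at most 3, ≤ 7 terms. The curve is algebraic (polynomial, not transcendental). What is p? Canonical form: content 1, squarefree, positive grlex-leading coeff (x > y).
x^2 + 3*x*y + 2*y^2 + 3*x + 3*y

First, degree: a generic line meets the curve in up to 2 points, so deg p = 2.
Then, from the visible intercepts: one y-axis crossing is at y = 0; it crosses the x-axis at the gridline x = 0.
Finally, matching integer coefficients to the picture gives p.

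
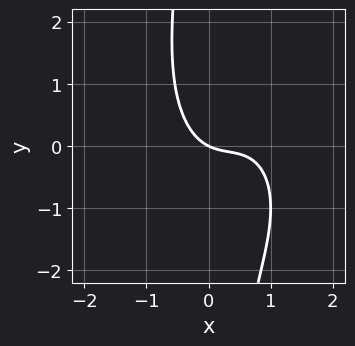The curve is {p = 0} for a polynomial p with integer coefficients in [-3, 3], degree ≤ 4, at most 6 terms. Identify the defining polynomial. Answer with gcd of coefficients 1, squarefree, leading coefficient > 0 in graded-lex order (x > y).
2*x^3 + x*y^2 - 2*x^2 + x + 2*y

deg p = 3. No degree-2 curve has this shape.
Against the integer gridlines: one y-axis crossing is at y = 0; it meets the x-axis at x = 0 (among the integer gridlines).
The integer polynomial consistent with all of this is the stated p.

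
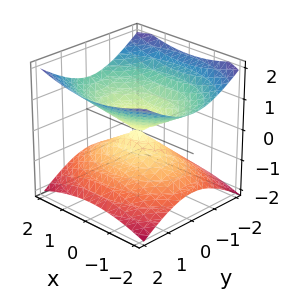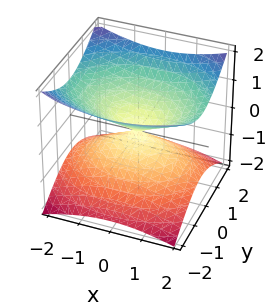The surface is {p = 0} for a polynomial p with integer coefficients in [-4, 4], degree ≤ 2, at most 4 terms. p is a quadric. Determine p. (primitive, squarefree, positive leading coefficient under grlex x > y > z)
1. deg p = 2.
2. Symmetries: the x ↦ −x reflection is a symmetry, so x appears only in even powers; the y ↦ −y reflection is a symmetry, so y appears only in even powers; mirror symmetry z ↦ −z ⇒ only even powers of z.
3. Observable constraints: it meets the x-axis at x = 0 (among the integer gridlines); one y-axis crossing is at y = 0.
4. Together with the visible shape, these determine p as stated.

x^2 + 2*y^2 - 3*z^2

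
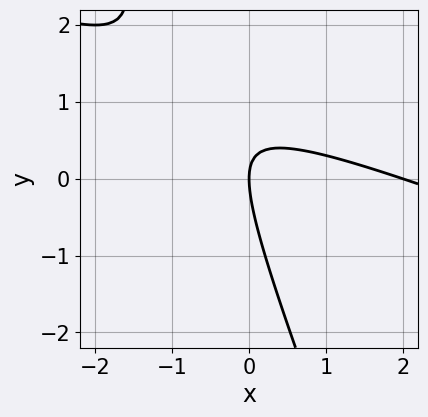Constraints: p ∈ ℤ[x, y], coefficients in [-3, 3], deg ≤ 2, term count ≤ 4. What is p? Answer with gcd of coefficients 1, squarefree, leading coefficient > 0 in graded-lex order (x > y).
deg p = 2. No degree-1 curve has this shape.
From the axis intercepts and sections: it meets the y-axis at y = 0 (among the integer gridlines); the x-axis gridline crossings are at x ∈ {0, 2}.
Assembling these constraints gives the stated polynomial.

x^2 + 3*x*y + y^2 - 2*x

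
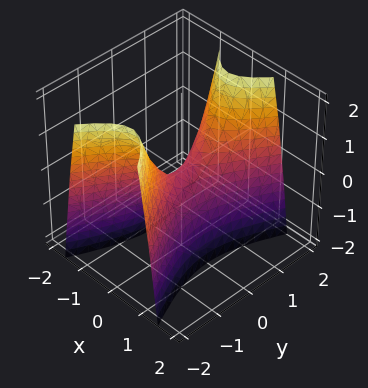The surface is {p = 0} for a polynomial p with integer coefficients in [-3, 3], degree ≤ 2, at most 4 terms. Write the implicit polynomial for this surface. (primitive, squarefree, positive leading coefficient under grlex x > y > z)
Degree: a saddle surface; a quadric, so deg p = 2.
Symmetries: mirror symmetry y ↦ −y ⇒ only even powers of y; it's symmetric under x → −x, forcing even powers of x.
Checking where it meets the axes: one z-axis crossing is at z = 0; one x-axis crossing is at x = 0; it crosses the y-axis at the gridline y = 0.
Fitting integer coefficients to these (and the overall shape) gives p.

3*x^2 - y^2 + z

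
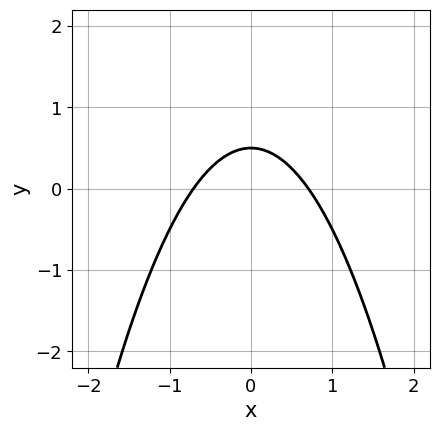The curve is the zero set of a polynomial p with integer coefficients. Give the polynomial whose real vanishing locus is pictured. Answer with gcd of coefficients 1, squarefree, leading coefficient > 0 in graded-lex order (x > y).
2*x^2 + 2*y - 1

First, deg p = 2. The shape is more complex than any degree-1 curve.
Then, symmetries: the x ↦ −x reflection is a symmetry, so x appears only in even powers.
Finally, these observations pin down the coefficients.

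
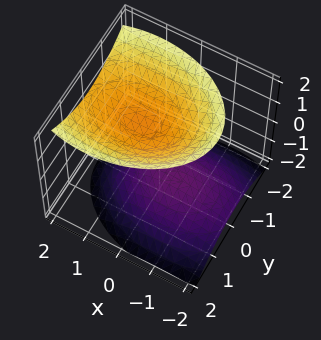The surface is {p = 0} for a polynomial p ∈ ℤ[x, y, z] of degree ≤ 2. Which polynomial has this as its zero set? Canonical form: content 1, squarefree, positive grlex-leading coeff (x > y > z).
x^2 - x*z + 2*y^2 - 2*z^2 + 2

1. There are 2 components. They look like related sheets of one shape, so recover p as a whole.
2. Degree: no degree-1 surface has this shape, so deg p = 2.
3. Checking where it meets the axes: no y-intercept at any integer in the box; it misses every integer gridline on the x-axis.
4. Assembling these constraints gives the stated polynomial. Check: (0, 0, 1) on the z-axis lies on the surface, and p(0, 0, 1) = 0. ✓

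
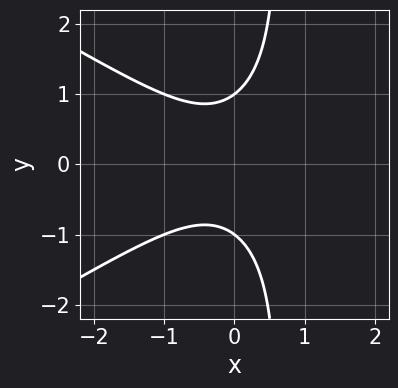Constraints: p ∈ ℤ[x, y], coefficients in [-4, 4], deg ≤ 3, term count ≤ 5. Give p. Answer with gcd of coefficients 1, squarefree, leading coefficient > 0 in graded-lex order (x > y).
x^3 - 3*x*y^2 - 2*x^2 + 2*y^2 - 2

deg p = 3. The shape is more complex than any degree-2 curve.
Symmetries: it's symmetric under y → −y, forcing even powers of y.
Checking where it meets the axes: among the integer gridlines, it crosses the y-axis at y ∈ {-1, 1}; the curve avoids every integer x-axis point in the box.
Fitting integer coefficients to these (and the overall shape) gives p.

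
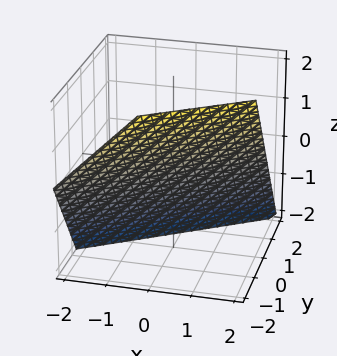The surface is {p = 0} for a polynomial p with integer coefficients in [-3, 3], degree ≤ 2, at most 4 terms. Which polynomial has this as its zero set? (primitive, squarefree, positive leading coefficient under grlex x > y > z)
2*x - 3*y - 2*z - 2

The degree is 1 — the surface is flat (a plane).
From the visible intercepts: it meets the x-axis at x = 1 (among the integer gridlines); it crosses the z-axis at the gridline z = -1.
Assembling these constraints gives the stated polynomial.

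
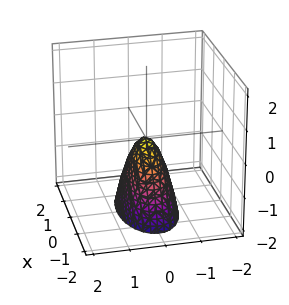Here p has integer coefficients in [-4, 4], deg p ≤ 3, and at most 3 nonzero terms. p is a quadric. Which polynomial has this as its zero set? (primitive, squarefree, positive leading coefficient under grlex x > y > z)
x^2 + 3*y^2 + z

(a) deg p = 2.
(b) Symmetries: it's symmetric under x → −x, forcing even powers of x; the y ↦ −y reflection is a symmetry, so y appears only in even powers.
(c) From the visible intercepts: it crosses the x-axis at the gridline x = 0; it meets the y-axis at y = 0 (among the integer gridlines).
(d) The integer polynomial consistent with all of this is the stated p.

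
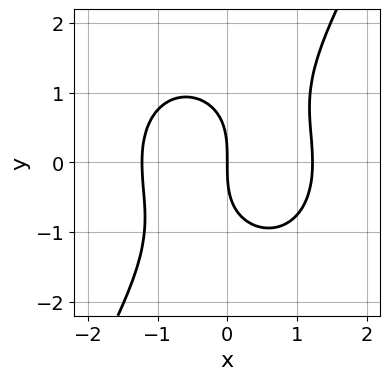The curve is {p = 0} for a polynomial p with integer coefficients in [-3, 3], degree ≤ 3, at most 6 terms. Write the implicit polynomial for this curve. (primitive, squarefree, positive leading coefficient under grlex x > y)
2*x^3 + x*y^2 - y^3 - 3*x

1. deg p = 3.
2. Observable constraints: it meets the y-axis at y = 0 (among the integer gridlines); one x-axis crossing is at x = 0.
3. Fitting integer coefficients to these (and the overall shape) gives p.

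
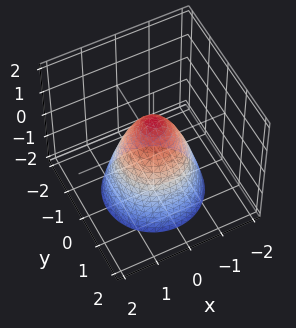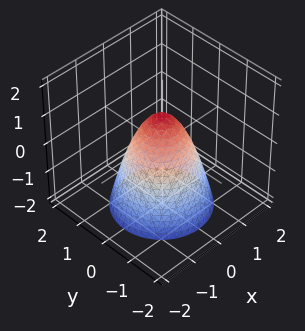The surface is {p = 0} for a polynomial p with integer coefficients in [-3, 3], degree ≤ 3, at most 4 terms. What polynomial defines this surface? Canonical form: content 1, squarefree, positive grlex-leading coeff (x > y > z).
3*x^2 + 3*y^2 + 2*z - 2

The degree is 2 — no degree-1 surface has this shape.
Symmetries: rotational symmetry about the z-axis ⇒ p depends on x, y only through x² + y².
Checking where it meets the axes: a circular section at z = -1 has radius between 1 and 2; it meets the z-axis at z = 1 (among the integer gridlines).
Putting this together gives p.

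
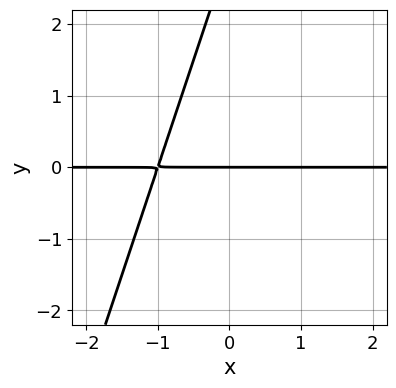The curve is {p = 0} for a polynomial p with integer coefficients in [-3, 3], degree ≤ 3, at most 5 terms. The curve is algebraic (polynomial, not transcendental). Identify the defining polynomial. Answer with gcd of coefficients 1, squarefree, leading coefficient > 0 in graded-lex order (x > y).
3*x*y - y^2 + 3*y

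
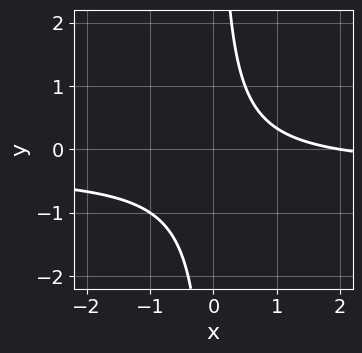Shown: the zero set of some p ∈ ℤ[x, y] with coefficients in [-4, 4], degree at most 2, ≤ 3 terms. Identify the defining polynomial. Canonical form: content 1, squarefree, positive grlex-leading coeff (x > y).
First, degree: a generic line meets the curve in up to 2 points, so deg p = 2.
Then, against the integer gridlines: it misses every integer gridline on the y-axis; one x-axis crossing is at x = 2.
Finally, fitting integer coefficients to these (and the overall shape) gives p.

3*x*y + x - 2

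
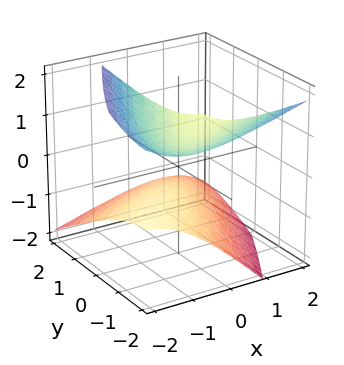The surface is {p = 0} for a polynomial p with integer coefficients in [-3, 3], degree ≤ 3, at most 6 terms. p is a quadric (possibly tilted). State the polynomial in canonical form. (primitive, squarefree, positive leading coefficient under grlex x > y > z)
x^2 - 2*x*y - 2*x*z + y^2 - 3*z^2 + 1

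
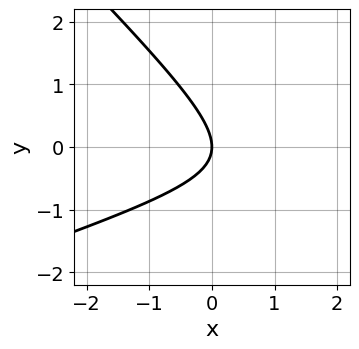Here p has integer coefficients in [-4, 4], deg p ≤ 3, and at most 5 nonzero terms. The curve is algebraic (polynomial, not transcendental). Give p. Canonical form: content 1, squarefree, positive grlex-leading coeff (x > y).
First, the degree is 2 — a generic line meets the curve in up to 2 points.
Next, checking where it meets the axes: it meets the y-axis at y = 0 (among the integer gridlines); it crosses the x-axis at the gridline x = 0.
Finally, assembling these constraints gives the stated polynomial.

x^2 - 2*x*y - 3*y^2 - 3*x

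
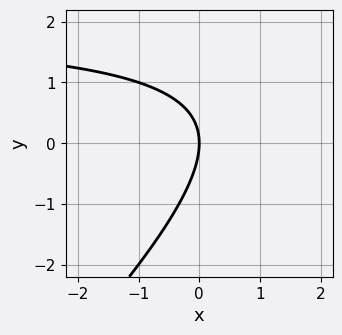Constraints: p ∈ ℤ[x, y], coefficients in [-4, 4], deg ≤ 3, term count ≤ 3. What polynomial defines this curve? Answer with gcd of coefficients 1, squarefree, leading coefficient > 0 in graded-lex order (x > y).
x*y - y^2 - 2*x

(a) deg p = 2.
(b) From the axis intercepts and sections: it meets the y-axis at y = 0 (among the integer gridlines); one x-axis crossing is at x = 0.
(c) Assembling these constraints gives the stated polynomial.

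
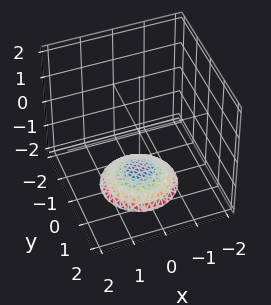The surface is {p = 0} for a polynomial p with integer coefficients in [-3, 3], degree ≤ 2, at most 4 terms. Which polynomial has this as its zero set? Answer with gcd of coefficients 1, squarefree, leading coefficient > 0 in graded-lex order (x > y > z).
(a) The degree is 2 — the shape is more complex than any degree-1 surface.
(b) By symmetry, the z-axis is an axis of rotation, so x and y enter only as x² + y².
(c) Checking where it meets the axes: no x-intercept at any integer in the box; it misses every integer gridline on the y-axis.
(d) The integer polynomial consistent with all of this is the stated p.

x^2 + y^2 + 2*z + 3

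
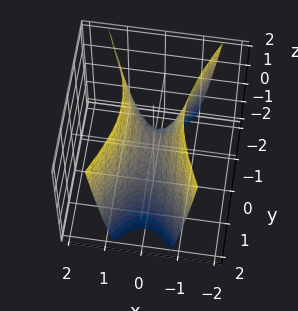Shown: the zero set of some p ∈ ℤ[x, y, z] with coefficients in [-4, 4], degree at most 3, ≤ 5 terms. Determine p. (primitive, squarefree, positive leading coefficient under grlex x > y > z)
First, deg p = 2.
Next, symmetries: it's symmetric under x → −x, forcing even powers of x; the y ↦ −y reflection is a symmetry, so y appears only in even powers.
Next, checking where it meets the axes: it meets the x-axis at x = 0 (among the integer gridlines); it meets the y-axis at y = 0 (among the integer gridlines); it meets the z-axis at z = 0 (among the integer gridlines).
Finally, matching integer coefficients to the picture gives p.

3*x^2 - y^2 - z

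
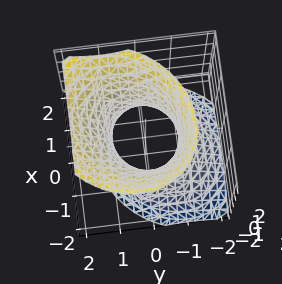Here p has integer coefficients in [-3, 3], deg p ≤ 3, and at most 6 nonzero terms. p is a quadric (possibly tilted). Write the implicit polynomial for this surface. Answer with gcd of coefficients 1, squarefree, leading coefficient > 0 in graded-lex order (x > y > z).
3*x^2 - x*y + 3*y^2 - 2*y*z - 2*z^2 - 3

First, deg p = 2. No degree-1 surface has this shape.
Then, observable constraints: among the integer gridlines, it crosses the x-axis at x ∈ {-1, 1}; no z-intercept at any integer in the box; the y-axis gridline crossings are at y ∈ {-1, 1}.
Finally, these observations pin down the coefficients.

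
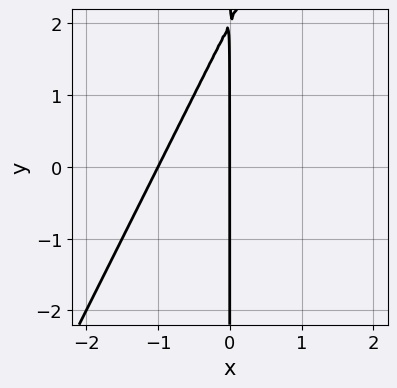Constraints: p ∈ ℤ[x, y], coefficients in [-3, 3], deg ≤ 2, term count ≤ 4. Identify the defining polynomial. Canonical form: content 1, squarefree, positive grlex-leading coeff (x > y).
(a) deg p = 2. The shape is more complex than any degree-1 curve.
(b) Checking where it meets the axes: among the integer gridlines, it crosses the x-axis at x ∈ {-1, 0}; every point of the y-axis in the box is on the curve.
(c) Together with the visible shape, these determine p as stated.

2*x^2 - x*y + 2*x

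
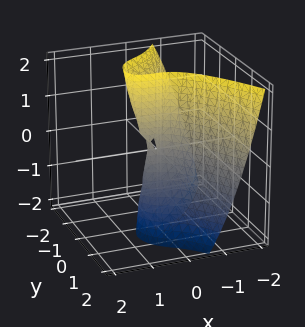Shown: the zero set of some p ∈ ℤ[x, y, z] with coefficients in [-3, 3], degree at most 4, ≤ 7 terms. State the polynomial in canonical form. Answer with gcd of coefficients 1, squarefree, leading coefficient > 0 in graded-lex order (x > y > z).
3*x^3 - x*y*z - x^2 + 3*y^2 + 2*y*z

(a) Degree: a generic line meets the surface in up to 3 points, so deg p = 3.
(b) From the visible intercepts: it meets the y-axis at y = 0 (among the integer gridlines); the visible z-axis segment lies entirely on the surface.
(c) Putting this together gives p.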